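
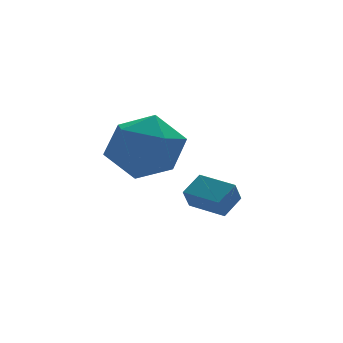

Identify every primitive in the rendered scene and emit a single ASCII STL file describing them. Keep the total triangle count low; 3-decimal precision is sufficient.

solid 
facet normal -0.399 -0.368 0.840
outer loop
vertex 1.354 -1.264 -1.49
vertex 0.682 -0.208 -1.346
vertex 0.675 -1.63 -1.973
endloop
endfacet
facet normal 0.533 -0.838 -0.114
outer loop
vertex 0.998 -1.332 -2.654
vertex 1.354 -1.264 -1.49
vertex 0.675 -1.63 -1.973
endloop
endfacet
facet normal -0.398 -0.368 0.840
outer loop
vertex 0.675 -1.63 -1.973
vertex 0.682 -0.208 -1.346
vertex 0.003 -0.575 -1.829
endloop
endfacet
facet normal -0.746 -0.403 -0.530
outer loop
vertex 0.003 -0.575 -1.829
vertex 0.998 -1.332 -2.654
vertex 0.675 -1.63 -1.973
endloop
endfacet
facet normal 0.746 0.403 0.530
outer loop
vertex 1.354 -1.264 -1.49
vertex 1.005 0.09 -2.027
vertex 0.682 -0.208 -1.346
endloop
endfacet
facet normal 0.534 -0.838 -0.114
outer loop
vertex 1.677 -0.965 -2.171
vertex 1.354 -1.264 -1.49
vertex 0.998 -1.332 -2.654
endloop
endfacet
facet normal 0.746 0.403 0.531
outer loop
vertex 1.677 -0.965 -2.171
vertex 1.005 0.09 -2.027
vertex 1.354 -1.264 -1.49
endloop
endfacet
facet normal -0.534 0.838 0.114
outer loop
vertex 0.682 -0.208 -1.346
vertex 1.005 0.09 -2.027
vertex 0.003 -0.575 -1.829
endloop
endfacet
facet normal -0.746 -0.402 -0.531
outer loop
vertex 0.326 -0.276 -2.51
vertex 0.998 -1.332 -2.654
vertex 0.003 -0.575 -1.829
endloop
endfacet
facet normal -0.533 0.838 0.115
outer loop
vertex 0.003 -0.575 -1.829
vertex 1.005 0.09 -2.027
vertex 0.326 -0.276 -2.51
endloop
endfacet
facet normal 0.399 0.368 -0.840
outer loop
vertex 0.326 -0.276 -2.51
vertex 1.677 -0.965 -2.171
vertex 0.998 -1.332 -2.654
endloop
endfacet
facet normal 0.399 0.369 -0.840
outer loop
vertex 1.005 0.09 -2.027
vertex 1.677 -0.965 -2.171
vertex 0.326 -0.276 -2.51
endloop
endfacet
facet normal -0.324 0.262 0.909
outer loop
vertex -2.364 -1.657 1.454
vertex -2.701 -2.82 1.669
vertex -1.568 -2.443 1.964
endloop
endfacet
facet normal 0.219 0.677 0.703
outer loop
vertex -2.364 -1.657 1.454
vertex -1.568 -2.443 1.964
vertex -1.188 -1.662 1.093
endloop
endfacet
facet normal 0.032 0.995 0.092
outer loop
vertex -2.364 -1.657 1.454
vertex -1.188 -1.662 1.093
vertex -2.087 -1.556 0.259
endloop
endfacet
facet normal -0.625 0.777 -0.079
outer loop
vertex -2.364 -1.657 1.454
vertex -2.087 -1.556 0.259
vertex -3.022 -2.272 0.616
endloop
endfacet
facet normal -0.845 0.324 0.426
outer loop
vertex -2.364 -1.657 1.454
vertex -3.022 -2.272 0.616
vertex -2.701 -2.82 1.669
endloop
endfacet
facet normal 0.780 0.257 0.570
outer loop
vertex -1.188 -1.662 1.093
vertex -1.568 -2.443 1.964
vertex -0.798 -2.828 1.084
endloop
endfacet
facet normal -0.097 -0.415 0.905
outer loop
vertex -1.568 -2.443 1.964
vertex -2.701 -2.82 1.669
vertex -1.733 -3.544 1.441
endloop
endfacet
facet normal -0.941 -0.316 0.123
outer loop
vertex -2.701 -2.82 1.669
vertex -3.022 -2.272 0.616
vertex -2.632 -3.438 0.607
endloop
endfacet
facet normal -0.585 0.418 -0.695
outer loop
vertex -3.022 -2.272 0.616
vertex -2.087 -1.556 0.259
vertex -2.252 -2.657 -0.264
endloop
endfacet
facet normal 0.479 0.772 -0.418
outer loop
vertex -2.087 -1.556 0.259
vertex -1.188 -1.662 1.093
vertex -1.119 -2.28 0.031
endloop
endfacet
facet normal 0.625 -0.777 0.079
outer loop
vertex -1.456 -3.443 0.246
vertex -0.798 -2.828 1.084
vertex -1.733 -3.544 1.441
endloop
endfacet
facet normal -0.032 -0.995 -0.092
outer loop
vertex -1.456 -3.443 0.246
vertex -1.733 -3.544 1.441
vertex -2.632 -3.438 0.607
endloop
endfacet
facet normal -0.219 -0.677 -0.703
outer loop
vertex -1.456 -3.443 0.246
vertex -2.632 -3.438 0.607
vertex -2.252 -2.657 -0.264
endloop
endfacet
facet normal 0.324 -0.262 -0.909
outer loop
vertex -1.456 -3.443 0.246
vertex -2.252 -2.657 -0.264
vertex -1.119 -2.28 0.031
endloop
endfacet
facet normal 0.845 -0.324 -0.426
outer loop
vertex -1.456 -3.443 0.246
vertex -1.119 -2.28 0.031
vertex -0.798 -2.828 1.084
endloop
endfacet
facet normal 0.585 -0.418 0.695
outer loop
vertex -1.733 -3.544 1.441
vertex -0.798 -2.828 1.084
vertex -1.568 -2.443 1.964
endloop
endfacet
facet normal -0.479 -0.772 0.418
outer loop
vertex -2.632 -3.438 0.607
vertex -1.733 -3.544 1.441
vertex -2.701 -2.82 1.669
endloop
endfacet
facet normal -0.780 -0.257 -0.570
outer loop
vertex -2.252 -2.657 -0.264
vertex -2.632 -3.438 0.607
vertex -3.022 -2.272 0.616
endloop
endfacet
facet normal 0.097 0.415 -0.905
outer loop
vertex -1.119 -2.28 0.031
vertex -2.252 -2.657 -0.264
vertex -2.087 -1.556 0.259
endloop
endfacet
facet normal 0.941 0.316 -0.123
outer loop
vertex -0.798 -2.828 1.084
vertex -1.119 -2.28 0.031
vertex -1.188 -1.662 1.093
endloop
endfacet

endsolid


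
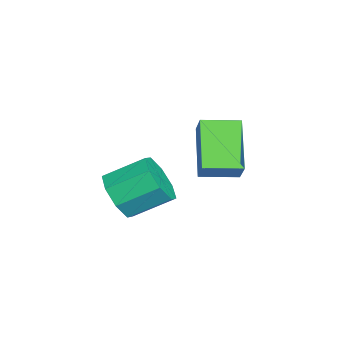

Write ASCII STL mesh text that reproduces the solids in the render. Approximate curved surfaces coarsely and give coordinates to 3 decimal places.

solid 
facet normal -0.632 -0.171 -0.756
outer loop
vertex -4.654 -1.362 -0.652
vertex -4.907 0.022 -0.753
vertex -3.049 -1.169 -2.039
endloop
endfacet
facet normal 0.179 -0.981 0.071
outer loop
vertex -2.353 -0.982 -1.207
vertex -4.654 -1.362 -0.652
vertex -3.049 -1.169 -2.039
endloop
endfacet
facet normal -0.632 -0.170 -0.756
outer loop
vertex -3.049 -1.169 -2.039
vertex -4.907 0.022 -0.753
vertex -3.301 0.214 -2.139
endloop
endfacet
facet normal 0.754 0.090 -0.651
outer loop
vertex -3.301 0.214 -2.139
vertex -2.353 -0.982 -1.207
vertex -3.049 -1.169 -2.039
endloop
endfacet
facet normal -0.754 -0.090 0.651
outer loop
vertex -4.654 -1.362 -0.652
vertex -4.211 0.209 0.079
vertex -4.907 0.022 -0.753
endloop
endfacet
facet normal 0.179 -0.981 0.072
outer loop
vertex -3.959 -1.174 0.179
vertex -4.654 -1.362 -0.652
vertex -2.353 -0.982 -1.207
endloop
endfacet
facet normal -0.754 -0.090 0.651
outer loop
vertex -3.959 -1.174 0.179
vertex -4.211 0.209 0.079
vertex -4.654 -1.362 -0.652
endloop
endfacet
facet normal -0.179 0.981 -0.071
outer loop
vertex -4.907 0.022 -0.753
vertex -4.211 0.209 0.079
vertex -3.301 0.214 -2.139
endloop
endfacet
facet normal 0.754 0.090 -0.651
outer loop
vertex -2.606 0.402 -1.308
vertex -2.353 -0.982 -1.207
vertex -3.301 0.214 -2.139
endloop
endfacet
facet normal -0.180 0.981 -0.072
outer loop
vertex -3.301 0.214 -2.139
vertex -4.211 0.209 0.079
vertex -2.606 0.402 -1.308
endloop
endfacet
facet normal 0.632 0.171 0.756
outer loop
vertex -2.606 0.402 -1.308
vertex -3.959 -1.174 0.179
vertex -2.353 -0.982 -1.207
endloop
endfacet
facet normal 0.633 0.170 0.756
outer loop
vertex -4.211 0.209 0.079
vertex -3.959 -1.174 0.179
vertex -2.606 0.402 -1.308
endloop
endfacet
facet normal 0.133 -0.860 -0.493
outer loop
vertex 0.346 -3.134 -1.984
vertex -0.414 -3.533 -1.492
vertex -0.315 -3.032 -2.34
endloop
endfacet
facet normal 0.470 0.493 -0.732
outer loop
vertex 0.346 -3.134 -1.984
vertex -0.315 -3.032 -2.34
vertex 0.135 -1.767 -1.2
endloop
endfacet
facet normal 0.469 0.493 -0.732
outer loop
vertex 0.135 -1.767 -1.2
vertex -0.315 -3.032 -2.34
vertex -0.526 -1.665 -1.555
endloop
endfacet
facet normal -0.133 0.859 0.494
outer loop
vertex 0.135 -1.767 -1.2
vertex -0.526 -1.665 -1.555
vertex -0.626 -2.167 -0.708
endloop
endfacet
facet normal 0.132 -0.860 -0.493
outer loop
vertex -0.315 -3.032 -2.34
vertex -0.414 -3.533 -1.492
vertex -1.035 -3.223 -2.199
endloop
endfacet
facet normal -0.284 0.444 -0.850
outer loop
vertex -0.315 -3.032 -2.34
vertex -1.035 -3.223 -2.199
vertex -0.526 -1.665 -1.555
endloop
endfacet
facet normal -0.285 0.444 -0.849
outer loop
vertex -0.526 -1.665 -1.555
vertex -1.035 -3.223 -2.199
vertex -1.246 -1.857 -1.414
endloop
endfacet
facet normal -0.132 0.859 0.494
outer loop
vertex -0.526 -1.665 -1.555
vertex -1.246 -1.857 -1.414
vertex -0.626 -2.167 -0.708
endloop
endfacet
facet normal 0.133 -0.859 -0.494
outer loop
vertex -1.035 -3.223 -2.199
vertex -0.414 -3.533 -1.492
vertex -1.391 -3.597 -1.644
endloop
endfacet
facet normal -0.873 0.135 -0.469
outer loop
vertex -1.035 -3.223 -2.199
vertex -1.391 -3.597 -1.644
vertex -1.246 -1.857 -1.414
endloop
endfacet
facet normal -0.872 0.135 -0.470
outer loop
vertex -1.246 -1.857 -1.414
vertex -1.391 -3.597 -1.644
vertex -1.602 -2.23 -0.86
endloop
endfacet
facet normal -0.132 0.860 0.494
outer loop
vertex -1.246 -1.857 -1.414
vertex -1.602 -2.23 -0.86
vertex -0.626 -2.167 -0.708
endloop
endfacet
facet normal 0.133 -0.860 -0.493
outer loop
vertex -1.391 -3.597 -1.644
vertex -0.414 -3.533 -1.492
vertex -1.175 -3.933 -1.0
endloop
endfacet
facet normal -0.949 -0.253 0.186
outer loop
vertex -1.391 -3.597 -1.644
vertex -1.175 -3.933 -1.0
vertex -1.602 -2.23 -0.86
endloop
endfacet
facet normal -0.949 -0.253 0.186
outer loop
vertex -1.602 -2.23 -0.86
vertex -1.175 -3.933 -1.0
vertex -1.386 -2.566 -0.216
endloop
endfacet
facet normal -0.132 0.860 0.493
outer loop
vertex -1.602 -2.23 -0.86
vertex -1.386 -2.566 -0.216
vertex -0.626 -2.167 -0.708
endloop
endfacet
facet normal 0.133 -0.859 -0.494
outer loop
vertex -1.175 -3.933 -1.0
vertex -0.414 -3.533 -1.492
vertex -0.514 -4.035 -0.645
endloop
endfacet
facet normal -0.470 -0.493 0.733
outer loop
vertex -1.175 -3.933 -1.0
vertex -0.514 -4.035 -0.645
vertex -1.386 -2.566 -0.216
endloop
endfacet
facet normal -0.470 -0.493 0.732
outer loop
vertex -1.386 -2.566 -0.216
vertex -0.514 -4.035 -0.645
vertex -0.725 -2.668 0.14
endloop
endfacet
facet normal -0.133 0.860 0.493
outer loop
vertex -1.386 -2.566 -0.216
vertex -0.725 -2.668 0.14
vertex -0.626 -2.167 -0.708
endloop
endfacet
facet normal 0.132 -0.859 -0.494
outer loop
vertex -0.514 -4.035 -0.645
vertex -0.414 -3.533 -1.492
vertex 0.206 -3.843 -0.786
endloop
endfacet
facet normal 0.285 -0.444 0.850
outer loop
vertex -0.514 -4.035 -0.645
vertex 0.206 -3.843 -0.786
vertex -0.725 -2.668 0.14
endloop
endfacet
facet normal 0.284 -0.444 0.850
outer loop
vertex -0.725 -2.668 0.14
vertex 0.206 -3.843 -0.786
vertex -0.005 -2.477 -0.001
endloop
endfacet
facet normal -0.132 0.860 0.493
outer loop
vertex -0.725 -2.668 0.14
vertex -0.005 -2.477 -0.001
vertex -0.626 -2.167 -0.708
endloop
endfacet
facet normal 0.132 -0.860 -0.494
outer loop
vertex 0.206 -3.843 -0.786
vertex -0.414 -3.533 -1.492
vertex 0.562 -3.47 -1.34
endloop
endfacet
facet normal 0.872 -0.135 0.470
outer loop
vertex 0.206 -3.843 -0.786
vertex 0.562 -3.47 -1.34
vertex -0.005 -2.477 -0.001
endloop
endfacet
facet normal 0.873 -0.134 0.469
outer loop
vertex -0.005 -2.477 -0.001
vertex 0.562 -3.47 -1.34
vertex 0.351 -2.103 -0.556
endloop
endfacet
facet normal -0.133 0.859 0.494
outer loop
vertex -0.005 -2.477 -0.001
vertex 0.351 -2.103 -0.556
vertex -0.626 -2.167 -0.708
endloop
endfacet
facet normal 0.132 -0.860 -0.493
outer loop
vertex 0.562 -3.47 -1.34
vertex -0.414 -3.533 -1.492
vertex 0.346 -3.134 -1.984
endloop
endfacet
facet normal 0.949 0.253 -0.186
outer loop
vertex 0.562 -3.47 -1.34
vertex 0.346 -3.134 -1.984
vertex 0.351 -2.103 -0.556
endloop
endfacet
facet normal 0.949 0.253 -0.186
outer loop
vertex 0.351 -2.103 -0.556
vertex 0.346 -3.134 -1.984
vertex 0.135 -1.767 -1.2
endloop
endfacet
facet normal -0.133 0.860 0.493
outer loop
vertex 0.351 -2.103 -0.556
vertex 0.135 -1.767 -1.2
vertex -0.626 -2.167 -0.708
endloop
endfacet

endsolid


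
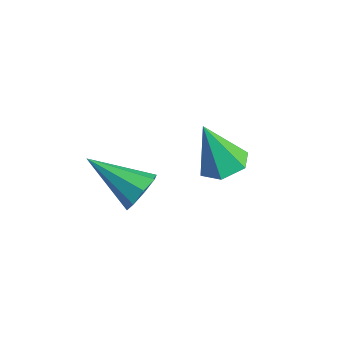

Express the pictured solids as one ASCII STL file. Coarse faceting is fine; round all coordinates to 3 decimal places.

solid 
facet normal 0.272 0.247 -0.930
outer loop
vertex 1.867 0.688 2.678
vertex 1.441 1.066 2.654
vertex 1.953 1.226 2.846
endloop
endfacet
facet normal 0.786 -0.295 0.543
outer loop
vertex 1.867 0.688 2.678
vertex 1.953 1.226 2.846
vertex 1.099 0.754 3.826
endloop
endfacet
facet normal 0.271 0.248 -0.930
outer loop
vertex 1.953 1.226 2.846
vertex 1.441 1.066 2.654
vertex 1.527 1.603 2.822
endloop
endfacet
facet normal 0.465 0.568 0.679
outer loop
vertex 1.953 1.226 2.846
vertex 1.527 1.603 2.822
vertex 1.099 0.754 3.826
endloop
endfacet
facet normal 0.271 0.248 -0.930
outer loop
vertex 1.527 1.603 2.822
vertex 1.441 1.066 2.654
vertex 1.014 1.443 2.63
endloop
endfacet
facet normal -0.419 0.773 0.475
outer loop
vertex 1.527 1.603 2.822
vertex 1.014 1.443 2.63
vertex 1.099 0.754 3.826
endloop
endfacet
facet normal 0.271 0.247 -0.930
outer loop
vertex 1.014 1.443 2.63
vertex 1.441 1.066 2.654
vertex 0.928 0.905 2.462
endloop
endfacet
facet normal -0.984 0.115 0.136
outer loop
vertex 1.014 1.443 2.63
vertex 0.928 0.905 2.462
vertex 1.099 0.754 3.826
endloop
endfacet
facet normal 0.271 0.247 -0.930
outer loop
vertex 0.928 0.905 2.462
vertex 1.441 1.066 2.654
vertex 1.355 0.528 2.486
endloop
endfacet
facet normal -0.662 -0.750 -0.000
outer loop
vertex 0.928 0.905 2.462
vertex 1.355 0.528 2.486
vertex 1.099 0.754 3.826
endloop
endfacet
facet normal 0.272 0.247 -0.930
outer loop
vertex 1.355 0.528 2.486
vertex 1.441 1.066 2.654
vertex 1.867 0.688 2.678
endloop
endfacet
facet normal 0.222 -0.954 0.203
outer loop
vertex 1.355 0.528 2.486
vertex 1.867 0.688 2.678
vertex 1.099 0.754 3.826
endloop
endfacet
facet normal 0.740 0.475 -0.476
outer loop
vertex 1.876 -0.945 3.595
vertex 1.727 -1.155 3.154
vertex 1.614 -0.726 3.406
endloop
endfacet
facet normal -0.206 0.487 0.849
outer loop
vertex 1.876 -0.945 3.595
vertex 1.614 -0.726 3.406
vertex 0.713 -1.805 3.806
endloop
endfacet
facet normal 0.741 0.474 -0.475
outer loop
vertex 1.614 -0.726 3.406
vertex 1.727 -1.155 3.154
vertex 1.419 -0.758 3.07
endloop
endfacet
facet normal -0.665 0.674 0.322
outer loop
vertex 1.614 -0.726 3.406
vertex 1.419 -0.758 3.07
vertex 0.713 -1.805 3.806
endloop
endfacet
facet normal 0.741 0.474 -0.475
outer loop
vertex 1.419 -0.758 3.07
vertex 1.727 -1.155 3.154
vertex 1.404 -1.022 2.783
endloop
endfacet
facet normal -0.875 0.378 -0.302
outer loop
vertex 1.419 -0.758 3.07
vertex 1.404 -1.022 2.783
vertex 0.713 -1.805 3.806
endloop
endfacet
facet normal 0.741 0.475 -0.475
outer loop
vertex 1.404 -1.022 2.783
vertex 1.727 -1.155 3.154
vertex 1.579 -1.364 2.714
endloop
endfacet
facet normal -0.714 -0.232 -0.660
outer loop
vertex 1.404 -1.022 2.783
vertex 1.579 -1.364 2.714
vertex 0.713 -1.805 3.806
endloop
endfacet
facet normal 0.741 0.475 -0.475
outer loop
vertex 1.579 -1.364 2.714
vertex 1.727 -1.155 3.154
vertex 1.841 -1.584 2.903
endloop
endfacet
facet normal -0.277 -0.794 -0.541
outer loop
vertex 1.579 -1.364 2.714
vertex 1.841 -1.584 2.903
vertex 0.713 -1.805 3.806
endloop
endfacet
facet normal 0.741 0.475 -0.475
outer loop
vertex 1.841 -1.584 2.903
vertex 1.727 -1.155 3.154
vertex 2.036 -1.552 3.239
endloop
endfacet
facet normal 0.183 -0.983 -0.012
outer loop
vertex 1.841 -1.584 2.903
vertex 2.036 -1.552 3.239
vertex 0.713 -1.805 3.806
endloop
endfacet
facet normal 0.740 0.474 -0.477
outer loop
vertex 2.036 -1.552 3.239
vertex 1.727 -1.155 3.154
vertex 2.051 -1.287 3.526
endloop
endfacet
facet normal 0.394 -0.686 0.612
outer loop
vertex 2.036 -1.552 3.239
vertex 2.051 -1.287 3.526
vertex 0.713 -1.805 3.806
endloop
endfacet
facet normal 0.740 0.475 -0.476
outer loop
vertex 2.051 -1.287 3.526
vertex 1.727 -1.155 3.154
vertex 1.876 -0.945 3.595
endloop
endfacet
facet normal 0.233 -0.077 0.970
outer loop
vertex 2.051 -1.287 3.526
vertex 1.876 -0.945 3.595
vertex 0.713 -1.805 3.806
endloop
endfacet

endsolid


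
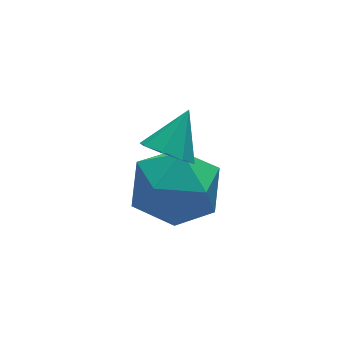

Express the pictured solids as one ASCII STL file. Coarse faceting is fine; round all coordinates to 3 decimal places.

solid 
facet normal -0.609 -0.426 -0.669
outer loop
vertex -3.383 0.148 2.936
vertex -3.679 -0.239 3.452
vertex -3.808 0.398 3.164
endloop
endfacet
facet normal 0.388 0.887 -0.249
outer loop
vertex -3.383 0.148 2.936
vertex -3.808 0.398 3.164
vertex -2.881 0.319 4.328
endloop
endfacet
facet normal -0.610 -0.426 -0.669
outer loop
vertex -3.808 0.398 3.164
vertex -3.679 -0.239 3.452
vertex -4.158 0.274 3.562
endloop
endfacet
facet normal -0.142 0.974 0.179
outer loop
vertex -3.808 0.398 3.164
vertex -4.158 0.274 3.562
vertex -2.881 0.319 4.328
endloop
endfacet
facet normal -0.609 -0.425 -0.670
outer loop
vertex -4.158 0.274 3.562
vertex -3.679 -0.239 3.452
vertex -4.227 -0.15 3.894
endloop
endfacet
facet normal -0.427 0.600 0.677
outer loop
vertex -4.158 0.274 3.562
vertex -4.227 -0.15 3.894
vertex -2.881 0.319 4.328
endloop
endfacet
facet normal -0.609 -0.425 -0.669
outer loop
vertex -4.227 -0.15 3.894
vertex -3.679 -0.239 3.452
vertex -3.976 -0.626 3.968
endloop
endfacet
facet normal -0.303 -0.012 0.953
outer loop
vertex -4.227 -0.15 3.894
vertex -3.976 -0.626 3.968
vertex -2.881 0.319 4.328
endloop
endfacet
facet normal -0.610 -0.425 -0.669
outer loop
vertex -3.976 -0.626 3.968
vertex -3.679 -0.239 3.452
vertex -3.551 -0.875 3.739
endloop
endfacet
facet normal 0.159 -0.507 0.847
outer loop
vertex -3.976 -0.626 3.968
vertex -3.551 -0.875 3.739
vertex -2.881 0.319 4.328
endloop
endfacet
facet normal -0.610 -0.425 -0.669
outer loop
vertex -3.551 -0.875 3.739
vertex -3.679 -0.239 3.452
vertex -3.201 -0.752 3.342
endloop
endfacet
facet normal 0.686 -0.593 0.421
outer loop
vertex -3.551 -0.875 3.739
vertex -3.201 -0.752 3.342
vertex -2.881 0.319 4.328
endloop
endfacet
facet normal -0.610 -0.425 -0.669
outer loop
vertex -3.201 -0.752 3.342
vertex -3.679 -0.239 3.452
vertex -3.131 -0.328 3.009
endloop
endfacet
facet normal 0.972 -0.220 -0.076
outer loop
vertex -3.201 -0.752 3.342
vertex -3.131 -0.328 3.009
vertex -2.881 0.319 4.328
endloop
endfacet
facet normal -0.610 -0.425 -0.669
outer loop
vertex -3.131 -0.328 3.009
vertex -3.679 -0.239 3.452
vertex -3.383 0.148 2.936
endloop
endfacet
facet normal 0.848 0.395 -0.354
outer loop
vertex -3.131 -0.328 3.009
vertex -3.383 0.148 2.936
vertex -2.881 0.319 4.328
endloop
endfacet
facet normal -0.926 0.096 0.365
outer loop
vertex -4.416 0.218 1.149
vertex -4.043 -0.292 2.229
vertex -3.978 0.947 2.067
endloop
endfacet
facet normal -0.785 0.610 -0.110
outer loop
vertex -4.416 0.218 1.149
vertex -3.978 0.947 2.067
vertex -3.642 1.165 0.882
endloop
endfacet
facet normal -0.616 0.298 -0.729
outer loop
vertex -4.416 0.218 1.149
vertex -3.642 1.165 0.882
vertex -3.5 0.061 0.311
endloop
endfacet
facet normal -0.653 -0.409 -0.637
outer loop
vertex -4.416 0.218 1.149
vertex -3.5 0.061 0.311
vertex -3.748 -0.84 1.143
endloop
endfacet
facet normal -0.845 -0.534 0.040
outer loop
vertex -4.416 0.218 1.149
vertex -3.748 -0.84 1.143
vertex -4.043 -0.292 2.229
endloop
endfacet
facet normal -0.213 0.970 0.118
outer loop
vertex -3.642 1.165 0.882
vertex -3.978 0.947 2.067
vertex -2.792 1.24 1.797
endloop
endfacet
facet normal -0.441 0.139 0.887
outer loop
vertex -3.978 0.947 2.067
vertex -4.043 -0.292 2.229
vertex -3.04 0.339 2.629
endloop
endfacet
facet normal -0.310 -0.880 0.360
outer loop
vertex -4.043 -0.292 2.229
vertex -3.748 -0.84 1.143
vertex -2.898 -0.765 2.058
endloop
endfacet
facet normal 0.000 -0.678 -0.735
outer loop
vertex -3.748 -0.84 1.143
vertex -3.5 0.061 0.311
vertex -2.562 -0.547 0.873
endloop
endfacet
facet normal 0.060 0.465 -0.883
outer loop
vertex -3.5 0.061 0.311
vertex -3.642 1.165 0.882
vertex -2.497 0.692 0.711
endloop
endfacet
facet normal 0.653 0.409 0.637
outer loop
vertex -2.124 0.182 1.791
vertex -2.792 1.24 1.797
vertex -3.04 0.339 2.629
endloop
endfacet
facet normal 0.616 -0.298 0.729
outer loop
vertex -2.124 0.182 1.791
vertex -3.04 0.339 2.629
vertex -2.898 -0.765 2.058
endloop
endfacet
facet normal 0.785 -0.610 0.110
outer loop
vertex -2.124 0.182 1.791
vertex -2.898 -0.765 2.058
vertex -2.562 -0.547 0.873
endloop
endfacet
facet normal 0.926 -0.096 -0.365
outer loop
vertex -2.124 0.182 1.791
vertex -2.562 -0.547 0.873
vertex -2.497 0.692 0.711
endloop
endfacet
facet normal 0.845 0.534 -0.040
outer loop
vertex -2.124 0.182 1.791
vertex -2.497 0.692 0.711
vertex -2.792 1.24 1.797
endloop
endfacet
facet normal -0.000 0.678 0.735
outer loop
vertex -3.04 0.339 2.629
vertex -2.792 1.24 1.797
vertex -3.978 0.947 2.067
endloop
endfacet
facet normal -0.060 -0.465 0.883
outer loop
vertex -2.898 -0.765 2.058
vertex -3.04 0.339 2.629
vertex -4.043 -0.292 2.229
endloop
endfacet
facet normal 0.213 -0.970 -0.118
outer loop
vertex -2.562 -0.547 0.873
vertex -2.898 -0.765 2.058
vertex -3.748 -0.84 1.143
endloop
endfacet
facet normal 0.441 -0.139 -0.887
outer loop
vertex -2.497 0.692 0.711
vertex -2.562 -0.547 0.873
vertex -3.5 0.061 0.311
endloop
endfacet
facet normal 0.310 0.880 -0.360
outer loop
vertex -2.792 1.24 1.797
vertex -2.497 0.692 0.711
vertex -3.642 1.165 0.882
endloop
endfacet

endsolid


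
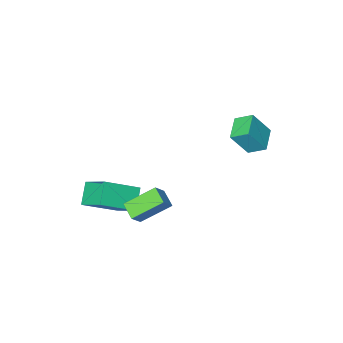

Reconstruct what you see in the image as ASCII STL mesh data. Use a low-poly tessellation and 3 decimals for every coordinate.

solid 
facet normal -0.663 -0.704 0.253
outer loop
vertex -4.088 0.763 3.372
vertex -4.975 1.099 1.985
vertex -3.499 0.007 2.812
endloop
endfacet
facet normal 0.528 -0.200 0.825
outer loop
vertex -2.565 1.001 2.455
vertex -4.088 0.763 3.372
vertex -3.499 0.007 2.812
endloop
endfacet
facet normal -0.663 -0.704 0.253
outer loop
vertex -3.499 0.007 2.812
vertex -4.975 1.099 1.985
vertex -4.386 0.343 1.425
endloop
endfacet
facet normal 0.531 -0.680 -0.505
outer loop
vertex -4.386 0.343 1.425
vertex -2.565 1.001 2.455
vertex -3.499 0.007 2.812
endloop
endfacet
facet normal -0.531 0.680 0.505
outer loop
vertex -4.088 0.763 3.372
vertex -4.041 2.093 1.628
vertex -4.975 1.099 1.985
endloop
endfacet
facet normal 0.528 -0.200 0.825
outer loop
vertex -3.154 1.757 3.015
vertex -4.088 0.763 3.372
vertex -2.565 1.001 2.455
endloop
endfacet
facet normal -0.531 0.680 0.505
outer loop
vertex -3.154 1.757 3.015
vertex -4.041 2.093 1.628
vertex -4.088 0.763 3.372
endloop
endfacet
facet normal -0.528 0.200 -0.825
outer loop
vertex -4.975 1.099 1.985
vertex -4.041 2.093 1.628
vertex -4.386 0.343 1.425
endloop
endfacet
facet normal 0.531 -0.680 -0.505
outer loop
vertex -3.452 1.337 1.068
vertex -2.565 1.001 2.455
vertex -4.386 0.343 1.425
endloop
endfacet
facet normal -0.528 0.200 -0.825
outer loop
vertex -4.386 0.343 1.425
vertex -4.041 2.093 1.628
vertex -3.452 1.337 1.068
endloop
endfacet
facet normal 0.663 0.704 -0.253
outer loop
vertex -3.452 1.337 1.068
vertex -3.154 1.757 3.015
vertex -2.565 1.001 2.455
endloop
endfacet
facet normal 0.663 0.704 -0.253
outer loop
vertex -4.041 2.093 1.628
vertex -3.154 1.757 3.015
vertex -3.452 1.337 1.068
endloop
endfacet
facet normal -0.616 -0.243 -0.749
outer loop
vertex 2.536 -0.062 -1.539
vertex 1.036 0.533 -0.498
vertex 2.639 0.885 -1.931
endloop
endfacet
facet normal 0.781 -0.309 -0.542
outer loop
vertex 3.304 1.147 -1.122
vertex 2.536 -0.062 -1.539
vertex 2.639 0.885 -1.931
endloop
endfacet
facet normal -0.616 -0.244 -0.749
outer loop
vertex 2.639 0.885 -1.931
vertex 1.036 0.533 -0.498
vertex 1.139 1.48 -0.891
endloop
endfacet
facet normal 0.101 0.919 -0.381
outer loop
vertex 1.139 1.48 -0.891
vertex 3.304 1.147 -1.122
vertex 2.639 0.885 -1.931
endloop
endfacet
facet normal -0.101 -0.919 0.380
outer loop
vertex 2.536 -0.062 -1.539
vertex 1.701 0.795 0.311
vertex 1.036 0.533 -0.498
endloop
endfacet
facet normal 0.782 -0.310 -0.541
outer loop
vertex 3.201 0.2 -0.729
vertex 2.536 -0.062 -1.539
vertex 3.304 1.147 -1.122
endloop
endfacet
facet normal -0.101 -0.919 0.380
outer loop
vertex 3.201 0.2 -0.729
vertex 1.701 0.795 0.311
vertex 2.536 -0.062 -1.539
endloop
endfacet
facet normal -0.781 0.310 0.542
outer loop
vertex 1.036 0.533 -0.498
vertex 1.701 0.795 0.311
vertex 1.139 1.48 -0.891
endloop
endfacet
facet normal 0.101 0.919 -0.380
outer loop
vertex 1.804 1.742 -0.081
vertex 3.304 1.147 -1.122
vertex 1.139 1.48 -0.891
endloop
endfacet
facet normal -0.782 0.309 0.542
outer loop
vertex 1.139 1.48 -0.891
vertex 1.701 0.795 0.311
vertex 1.804 1.742 -0.081
endloop
endfacet
facet normal 0.616 0.244 0.749
outer loop
vertex 1.804 1.742 -0.081
vertex 3.201 0.2 -0.729
vertex 3.304 1.147 -1.122
endloop
endfacet
facet normal 0.616 0.243 0.749
outer loop
vertex 1.701 0.795 0.311
vertex 3.201 0.2 -0.729
vertex 1.804 1.742 -0.081
endloop
endfacet
facet normal -0.509 -0.552 0.660
outer loop
vertex 2.624 -2.718 -1.497
vertex 0.753 -2.268 -2.564
vertex 2.878 -4.261 -2.592
endloop
endfacet
facet normal 0.850 -0.205 0.485
outer loop
vertex 3.607 -3.472 -3.536
vertex 2.624 -2.718 -1.497
vertex 2.878 -4.261 -2.592
endloop
endfacet
facet normal -0.509 -0.552 0.660
outer loop
vertex 2.878 -4.261 -2.592
vertex 0.753 -2.268 -2.564
vertex 1.008 -3.812 -3.659
endloop
endfacet
facet normal 0.133 -0.809 -0.573
outer loop
vertex 1.008 -3.812 -3.659
vertex 3.607 -3.472 -3.536
vertex 2.878 -4.261 -2.592
endloop
endfacet
facet normal -0.133 0.808 0.573
outer loop
vertex 2.624 -2.718 -1.497
vertex 1.482 -1.479 -3.508
vertex 0.753 -2.268 -2.564
endloop
endfacet
facet normal 0.850 -0.204 0.485
outer loop
vertex 3.352 -1.928 -2.441
vertex 2.624 -2.718 -1.497
vertex 3.607 -3.472 -3.536
endloop
endfacet
facet normal -0.133 0.808 0.574
outer loop
vertex 3.352 -1.928 -2.441
vertex 1.482 -1.479 -3.508
vertex 2.624 -2.718 -1.497
endloop
endfacet
facet normal -0.850 0.204 -0.486
outer loop
vertex 0.753 -2.268 -2.564
vertex 1.482 -1.479 -3.508
vertex 1.008 -3.812 -3.659
endloop
endfacet
facet normal 0.133 -0.808 -0.574
outer loop
vertex 1.736 -3.022 -4.603
vertex 3.607 -3.472 -3.536
vertex 1.008 -3.812 -3.659
endloop
endfacet
facet normal -0.850 0.204 -0.485
outer loop
vertex 1.008 -3.812 -3.659
vertex 1.482 -1.479 -3.508
vertex 1.736 -3.022 -4.603
endloop
endfacet
facet normal 0.509 0.552 -0.660
outer loop
vertex 1.736 -3.022 -4.603
vertex 3.352 -1.928 -2.441
vertex 3.607 -3.472 -3.536
endloop
endfacet
facet normal 0.509 0.552 -0.660
outer loop
vertex 1.482 -1.479 -3.508
vertex 3.352 -1.928 -2.441
vertex 1.736 -3.022 -4.603
endloop
endfacet

endsolid


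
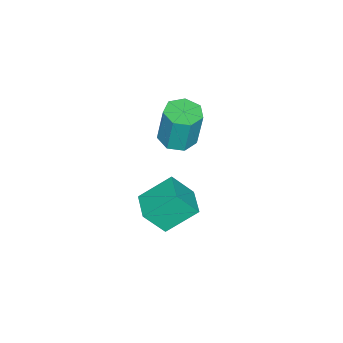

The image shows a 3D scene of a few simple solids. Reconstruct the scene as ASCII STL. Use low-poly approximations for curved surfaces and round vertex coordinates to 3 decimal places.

solid 
facet normal -0.019 -0.155 -0.988
outer loop
vertex -1.65 2.181 0.62
vertex -2.177 1.601 0.721
vertex -2.308 2.371 0.603
endloop
endfacet
facet normal 0.278 0.948 -0.154
outer loop
vertex -1.65 2.181 0.62
vertex -2.308 2.371 0.603
vertex -1.616 2.459 2.398
endloop
endfacet
facet normal 0.278 0.948 -0.154
outer loop
vertex -1.616 2.459 2.398
vertex -2.308 2.371 0.603
vertex -2.274 2.649 2.381
endloop
endfacet
facet normal 0.019 0.155 0.988
outer loop
vertex -1.616 2.459 2.398
vertex -2.274 2.649 2.381
vertex -2.143 1.879 2.499
endloop
endfacet
facet normal -0.019 -0.155 -0.988
outer loop
vertex -2.308 2.371 0.603
vertex -2.177 1.601 0.721
vertex -2.868 1.981 0.675
endloop
endfacet
facet normal -0.578 0.808 -0.115
outer loop
vertex -2.308 2.371 0.603
vertex -2.868 1.981 0.675
vertex -2.274 2.649 2.381
endloop
endfacet
facet normal -0.577 0.809 -0.116
outer loop
vertex -2.274 2.649 2.381
vertex -2.868 1.981 0.675
vertex -2.834 2.26 2.453
endloop
endfacet
facet normal 0.020 0.155 0.988
outer loop
vertex -2.274 2.649 2.381
vertex -2.834 2.26 2.453
vertex -2.143 1.879 2.499
endloop
endfacet
facet normal -0.019 -0.154 -0.988
outer loop
vertex -2.868 1.981 0.675
vertex -2.177 1.601 0.721
vertex -2.907 1.305 0.781
endloop
endfacet
facet normal -0.998 0.059 0.010
outer loop
vertex -2.868 1.981 0.675
vertex -2.907 1.305 0.781
vertex -2.834 2.26 2.453
endloop
endfacet
facet normal -0.998 0.059 0.010
outer loop
vertex -2.834 2.26 2.453
vertex -2.907 1.305 0.781
vertex -2.873 1.583 2.559
endloop
endfacet
facet normal 0.019 0.154 0.988
outer loop
vertex -2.834 2.26 2.453
vertex -2.873 1.583 2.559
vertex -2.143 1.879 2.499
endloop
endfacet
facet normal -0.019 -0.154 -0.988
outer loop
vertex -2.907 1.305 0.781
vertex -2.177 1.601 0.721
vertex -2.397 0.852 0.842
endloop
endfacet
facet normal -0.667 -0.734 0.128
outer loop
vertex -2.907 1.305 0.781
vertex -2.397 0.852 0.842
vertex -2.873 1.583 2.559
endloop
endfacet
facet normal -0.666 -0.735 0.128
outer loop
vertex -2.873 1.583 2.559
vertex -2.397 0.852 0.842
vertex -2.362 1.13 2.62
endloop
endfacet
facet normal 0.019 0.154 0.988
outer loop
vertex -2.873 1.583 2.559
vertex -2.362 1.13 2.62
vertex -2.143 1.879 2.499
endloop
endfacet
facet normal -0.019 -0.154 -0.988
outer loop
vertex -2.397 0.852 0.842
vertex -2.177 1.601 0.721
vertex -1.721 0.962 0.812
endloop
endfacet
facet normal 0.165 -0.975 0.149
outer loop
vertex -2.397 0.852 0.842
vertex -1.721 0.962 0.812
vertex -2.362 1.13 2.62
endloop
endfacet
facet normal 0.167 -0.975 0.150
outer loop
vertex -2.362 1.13 2.62
vertex -1.721 0.962 0.812
vertex -1.687 1.241 2.59
endloop
endfacet
facet normal 0.019 0.154 0.988
outer loop
vertex -2.362 1.13 2.62
vertex -1.687 1.241 2.59
vertex -2.143 1.879 2.499
endloop
endfacet
facet normal -0.019 -0.154 -0.988
outer loop
vertex -1.721 0.962 0.812
vertex -2.177 1.601 0.721
vertex -1.389 1.554 0.713
endloop
endfacet
facet normal 0.875 -0.481 0.059
outer loop
vertex -1.721 0.962 0.812
vertex -1.389 1.554 0.713
vertex -1.687 1.241 2.59
endloop
endfacet
facet normal 0.874 -0.483 0.058
outer loop
vertex -1.687 1.241 2.59
vertex -1.389 1.554 0.713
vertex -1.354 1.832 2.491
endloop
endfacet
facet normal 0.019 0.155 0.988
outer loop
vertex -1.687 1.241 2.59
vertex -1.354 1.832 2.491
vertex -2.143 1.879 2.499
endloop
endfacet
facet normal -0.019 -0.155 -0.988
outer loop
vertex -1.389 1.554 0.713
vertex -2.177 1.601 0.721
vertex -1.65 2.181 0.62
endloop
endfacet
facet normal 0.924 0.373 -0.077
outer loop
vertex -1.389 1.554 0.713
vertex -1.65 2.181 0.62
vertex -1.354 1.832 2.491
endloop
endfacet
facet normal 0.924 0.375 -0.076
outer loop
vertex -1.354 1.832 2.491
vertex -1.65 2.181 0.62
vertex -1.616 2.459 2.398
endloop
endfacet
facet normal 0.019 0.155 0.988
outer loop
vertex -1.354 1.832 2.491
vertex -1.616 2.459 2.398
vertex -2.143 1.879 2.499
endloop
endfacet
facet normal -0.807 -0.588 -0.063
outer loop
vertex 2.33 2.303 1.608
vertex 1.551 3.269 2.57
vertex 1.909 2.991 0.576
endloop
endfacet
facet normal 0.496 -0.615 -0.613
outer loop
vertex 2.869 3.691 0.65
vertex 2.33 2.303 1.608
vertex 1.909 2.991 0.576
endloop
endfacet
facet normal -0.807 -0.588 -0.063
outer loop
vertex 1.909 2.991 0.576
vertex 1.551 3.269 2.57
vertex 1.13 3.957 1.537
endloop
endfacet
facet normal -0.322 0.525 -0.788
outer loop
vertex 1.13 3.957 1.537
vertex 2.869 3.691 0.65
vertex 1.909 2.991 0.576
endloop
endfacet
facet normal 0.322 -0.525 0.788
outer loop
vertex 2.33 2.303 1.608
vertex 2.511 3.969 2.644
vertex 1.551 3.269 2.57
endloop
endfacet
facet normal 0.497 -0.615 -0.612
outer loop
vertex 3.29 3.003 1.683
vertex 2.33 2.303 1.608
vertex 2.869 3.691 0.65
endloop
endfacet
facet normal 0.321 -0.525 0.788
outer loop
vertex 3.29 3.003 1.683
vertex 2.511 3.969 2.644
vertex 2.33 2.303 1.608
endloop
endfacet
facet normal -0.496 0.616 0.612
outer loop
vertex 1.551 3.269 2.57
vertex 2.511 3.969 2.644
vertex 1.13 3.957 1.537
endloop
endfacet
facet normal -0.321 0.525 -0.788
outer loop
vertex 2.09 4.657 1.612
vertex 2.869 3.691 0.65
vertex 1.13 3.957 1.537
endloop
endfacet
facet normal -0.496 0.615 0.613
outer loop
vertex 1.13 3.957 1.537
vertex 2.511 3.969 2.644
vertex 2.09 4.657 1.612
endloop
endfacet
facet normal 0.807 0.588 0.063
outer loop
vertex 2.09 4.657 1.612
vertex 3.29 3.003 1.683
vertex 2.869 3.691 0.65
endloop
endfacet
facet normal 0.807 0.588 0.063
outer loop
vertex 2.511 3.969 2.644
vertex 3.29 3.003 1.683
vertex 2.09 4.657 1.612
endloop
endfacet

endsolid


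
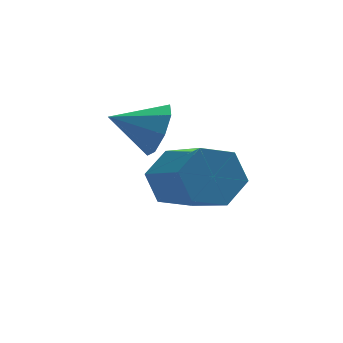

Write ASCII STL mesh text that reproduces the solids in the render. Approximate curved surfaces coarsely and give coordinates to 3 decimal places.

solid 
facet normal 0.910 -0.167 -0.379
outer loop
vertex 3.499 3.059 -2.432
vertex 3.185 2.818 -3.081
vertex 3.419 3.49 -2.814
endloop
endfacet
facet normal -0.116 0.647 0.754
outer loop
vertex 3.499 3.059 -2.432
vertex 3.419 3.49 -2.814
vertex 2.075 3.022 -2.619
endloop
endfacet
facet normal 0.911 -0.167 -0.378
outer loop
vertex 3.419 3.49 -2.814
vertex 3.185 2.818 -3.081
vertex 3.202 3.528 -3.353
endloop
endfacet
facet normal -0.299 0.936 0.186
outer loop
vertex 3.419 3.49 -2.814
vertex 3.202 3.528 -3.353
vertex 2.075 3.022 -2.619
endloop
endfacet
facet normal 0.910 -0.167 -0.379
outer loop
vertex 3.202 3.528 -3.353
vertex 3.185 2.818 -3.081
vertex 2.975 3.15 -3.732
endloop
endfacet
facet normal -0.573 0.726 -0.380
outer loop
vertex 3.202 3.528 -3.353
vertex 2.975 3.15 -3.732
vertex 2.075 3.022 -2.619
endloop
endfacet
facet normal 0.910 -0.167 -0.379
outer loop
vertex 2.975 3.15 -3.732
vertex 3.185 2.818 -3.081
vertex 2.871 2.578 -3.73
endloop
endfacet
facet normal -0.778 0.139 -0.613
outer loop
vertex 2.975 3.15 -3.732
vertex 2.871 2.578 -3.73
vertex 2.075 3.022 -2.619
endloop
endfacet
facet normal 0.910 -0.166 -0.379
outer loop
vertex 2.871 2.578 -3.73
vertex 3.185 2.818 -3.081
vertex 2.951 2.146 -3.348
endloop
endfacet
facet normal -0.793 -0.480 -0.376
outer loop
vertex 2.871 2.578 -3.73
vertex 2.951 2.146 -3.348
vertex 2.075 3.022 -2.619
endloop
endfacet
facet normal 0.910 -0.167 -0.379
outer loop
vertex 2.951 2.146 -3.348
vertex 3.185 2.818 -3.081
vertex 3.168 2.109 -2.81
endloop
endfacet
facet normal -0.609 -0.769 0.193
outer loop
vertex 2.951 2.146 -3.348
vertex 3.168 2.109 -2.81
vertex 2.075 3.022 -2.619
endloop
endfacet
facet normal 0.910 -0.167 -0.380
outer loop
vertex 3.168 2.109 -2.81
vertex 3.185 2.818 -3.081
vertex 3.396 2.487 -2.43
endloop
endfacet
facet normal -0.335 -0.560 0.758
outer loop
vertex 3.168 2.109 -2.81
vertex 3.396 2.487 -2.43
vertex 2.075 3.022 -2.619
endloop
endfacet
facet normal 0.910 -0.165 -0.379
outer loop
vertex 3.396 2.487 -2.43
vertex 3.185 2.818 -3.081
vertex 3.499 3.059 -2.432
endloop
endfacet
facet normal -0.131 0.027 0.991
outer loop
vertex 3.396 2.487 -2.43
vertex 3.499 3.059 -2.432
vertex 2.075 3.022 -2.619
endloop
endfacet
facet normal -0.180 0.827 -0.533
outer loop
vertex 4.207 1.934 -4.403
vertex 3.438 1.93 -4.15
vertex 4.002 2.326 -3.725
endloop
endfacet
facet normal 0.951 0.285 0.123
outer loop
vertex 4.207 1.934 -4.403
vertex 4.002 2.326 -3.725
vertex 4.571 0.254 -3.323
endloop
endfacet
facet normal 0.951 0.285 0.123
outer loop
vertex 4.571 0.254 -3.323
vertex 4.002 2.326 -3.725
vertex 4.366 0.646 -2.645
endloop
endfacet
facet normal 0.180 -0.827 0.533
outer loop
vertex 4.571 0.254 -3.323
vertex 4.366 0.646 -2.645
vertex 3.802 0.25 -3.07
endloop
endfacet
facet normal -0.180 0.827 -0.533
outer loop
vertex 4.002 2.326 -3.725
vertex 3.438 1.93 -4.15
vertex 3.233 2.322 -3.472
endloop
endfacet
facet normal 0.256 0.561 0.787
outer loop
vertex 4.002 2.326 -3.725
vertex 3.233 2.322 -3.472
vertex 4.366 0.646 -2.645
endloop
endfacet
facet normal 0.257 0.562 0.786
outer loop
vertex 4.366 0.646 -2.645
vertex 3.233 2.322 -3.472
vertex 3.597 0.642 -2.391
endloop
endfacet
facet normal 0.180 -0.827 0.532
outer loop
vertex 4.366 0.646 -2.645
vertex 3.597 0.642 -2.391
vertex 3.802 0.25 -3.07
endloop
endfacet
facet normal -0.180 0.827 -0.533
outer loop
vertex 3.233 2.322 -3.472
vertex 3.438 1.93 -4.15
vertex 2.669 1.926 -3.897
endloop
endfacet
facet normal -0.695 0.277 0.664
outer loop
vertex 3.233 2.322 -3.472
vertex 2.669 1.926 -3.897
vertex 3.597 0.642 -2.391
endloop
endfacet
facet normal -0.695 0.276 0.664
outer loop
vertex 3.597 0.642 -2.391
vertex 2.669 1.926 -3.897
vertex 3.033 0.246 -2.817
endloop
endfacet
facet normal 0.179 -0.828 0.532
outer loop
vertex 3.597 0.642 -2.391
vertex 3.033 0.246 -2.817
vertex 3.802 0.25 -3.07
endloop
endfacet
facet normal -0.180 0.827 -0.533
outer loop
vertex 2.669 1.926 -3.897
vertex 3.438 1.93 -4.15
vertex 2.874 1.534 -4.575
endloop
endfacet
facet normal -0.951 -0.285 -0.123
outer loop
vertex 2.669 1.926 -3.897
vertex 2.874 1.534 -4.575
vertex 3.033 0.246 -2.817
endloop
endfacet
facet normal -0.951 -0.285 -0.123
outer loop
vertex 3.033 0.246 -2.817
vertex 2.874 1.534 -4.575
vertex 3.238 -0.146 -3.495
endloop
endfacet
facet normal 0.180 -0.827 0.533
outer loop
vertex 3.033 0.246 -2.817
vertex 3.238 -0.146 -3.495
vertex 3.802 0.25 -3.07
endloop
endfacet
facet normal -0.180 0.827 -0.532
outer loop
vertex 2.874 1.534 -4.575
vertex 3.438 1.93 -4.15
vertex 3.643 1.538 -4.829
endloop
endfacet
facet normal -0.257 -0.561 -0.787
outer loop
vertex 2.874 1.534 -4.575
vertex 3.643 1.538 -4.829
vertex 3.238 -0.146 -3.495
endloop
endfacet
facet normal -0.256 -0.562 -0.787
outer loop
vertex 3.238 -0.146 -3.495
vertex 3.643 1.538 -4.829
vertex 4.007 -0.142 -3.748
endloop
endfacet
facet normal 0.180 -0.827 0.533
outer loop
vertex 3.238 -0.146 -3.495
vertex 4.007 -0.142 -3.748
vertex 3.802 0.25 -3.07
endloop
endfacet
facet normal -0.179 0.828 -0.532
outer loop
vertex 3.643 1.538 -4.829
vertex 3.438 1.93 -4.15
vertex 4.207 1.934 -4.403
endloop
endfacet
facet normal 0.695 -0.276 -0.664
outer loop
vertex 3.643 1.538 -4.829
vertex 4.207 1.934 -4.403
vertex 4.007 -0.142 -3.748
endloop
endfacet
facet normal 0.695 -0.276 -0.664
outer loop
vertex 4.007 -0.142 -3.748
vertex 4.207 1.934 -4.403
vertex 4.571 0.254 -3.323
endloop
endfacet
facet normal 0.180 -0.827 0.533
outer loop
vertex 4.007 -0.142 -3.748
vertex 4.571 0.254 -3.323
vertex 3.802 0.25 -3.07
endloop
endfacet

endsolid


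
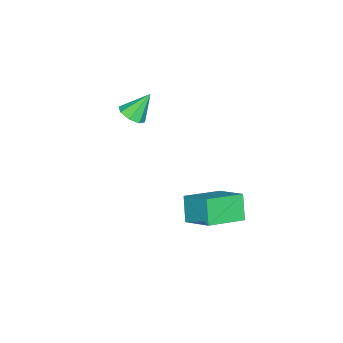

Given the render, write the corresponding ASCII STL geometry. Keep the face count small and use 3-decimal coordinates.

solid 
facet normal 0.415 -0.420 -0.807
outer loop
vertex 1.605 -3.002 0.433
vertex 1.064 -2.669 -0.019
vertex 1.772 -2.463 0.238
endloop
endfacet
facet normal 0.620 0.090 0.779
outer loop
vertex 1.605 -3.002 0.433
vertex 1.772 -2.463 0.238
vertex 0.396 -1.991 1.279
endloop
endfacet
facet normal 0.415 -0.421 -0.806
outer loop
vertex 1.772 -2.463 0.238
vertex 1.064 -2.669 -0.019
vertex 1.524 -2.045 -0.108
endloop
endfacet
facet normal 0.569 0.698 0.435
outer loop
vertex 1.772 -2.463 0.238
vertex 1.524 -2.045 -0.108
vertex 0.396 -1.991 1.279
endloop
endfacet
facet normal 0.415 -0.421 -0.806
outer loop
vertex 1.524 -2.045 -0.108
vertex 1.064 -2.669 -0.019
vertex 1.007 -1.992 -0.402
endloop
endfacet
facet normal 0.085 0.996 0.030
outer loop
vertex 1.524 -2.045 -0.108
vertex 1.007 -1.992 -0.402
vertex 0.396 -1.991 1.279
endloop
endfacet
facet normal 0.417 -0.421 -0.806
outer loop
vertex 1.007 -1.992 -0.402
vertex 1.064 -2.669 -0.019
vertex 0.524 -2.336 -0.472
endloop
endfacet
facet normal -0.549 0.812 -0.200
outer loop
vertex 1.007 -1.992 -0.402
vertex 0.524 -2.336 -0.472
vertex 0.396 -1.991 1.279
endloop
endfacet
facet normal 0.416 -0.422 -0.806
outer loop
vertex 0.524 -2.336 -0.472
vertex 1.064 -2.669 -0.019
vertex 0.357 -2.875 -0.276
endloop
endfacet
facet normal -0.960 0.254 -0.120
outer loop
vertex 0.524 -2.336 -0.472
vertex 0.357 -2.875 -0.276
vertex 0.396 -1.991 1.279
endloop
endfacet
facet normal 0.416 -0.421 -0.806
outer loop
vertex 0.357 -2.875 -0.276
vertex 1.064 -2.669 -0.019
vertex 0.605 -3.293 0.07
endloop
endfacet
facet normal -0.908 -0.354 0.224
outer loop
vertex 0.357 -2.875 -0.276
vertex 0.605 -3.293 0.07
vertex 0.396 -1.991 1.279
endloop
endfacet
facet normal 0.415 -0.421 -0.806
outer loop
vertex 0.605 -3.293 0.07
vertex 1.064 -2.669 -0.019
vertex 1.122 -3.346 0.364
endloop
endfacet
facet normal -0.424 -0.652 0.629
outer loop
vertex 0.605 -3.293 0.07
vertex 1.122 -3.346 0.364
vertex 0.396 -1.991 1.279
endloop
endfacet
facet normal 0.415 -0.421 -0.807
outer loop
vertex 1.122 -3.346 0.364
vertex 1.064 -2.669 -0.019
vertex 1.605 -3.002 0.433
endloop
endfacet
facet normal 0.210 -0.467 0.859
outer loop
vertex 1.122 -3.346 0.364
vertex 1.605 -3.002 0.433
vertex 0.396 -1.991 1.279
endloop
endfacet
facet normal -0.478 -0.292 0.828
outer loop
vertex 4.168 1.623 -2.08
vertex 4.769 3.084 -1.218
vertex 2.453 2.689 -2.693
endloop
endfacet
facet normal -0.333 -0.812 -0.479
outer loop
vertex 3.151 3.116 -3.902
vertex 4.168 1.623 -2.08
vertex 2.453 2.689 -2.693
endloop
endfacet
facet normal -0.478 -0.293 0.828
outer loop
vertex 2.453 2.689 -2.693
vertex 4.769 3.084 -1.218
vertex 3.054 4.15 -1.83
endloop
endfacet
facet normal -0.812 0.506 -0.290
outer loop
vertex 3.054 4.15 -1.83
vertex 3.151 3.116 -3.902
vertex 2.453 2.689 -2.693
endloop
endfacet
facet normal 0.812 -0.506 0.290
outer loop
vertex 4.168 1.623 -2.08
vertex 5.467 3.511 -2.427
vertex 4.769 3.084 -1.218
endloop
endfacet
facet normal -0.334 -0.812 -0.479
outer loop
vertex 4.866 2.05 -3.29
vertex 4.168 1.623 -2.08
vertex 3.151 3.116 -3.902
endloop
endfacet
facet normal 0.812 -0.506 0.290
outer loop
vertex 4.866 2.05 -3.29
vertex 5.467 3.511 -2.427
vertex 4.168 1.623 -2.08
endloop
endfacet
facet normal 0.334 0.812 0.479
outer loop
vertex 4.769 3.084 -1.218
vertex 5.467 3.511 -2.427
vertex 3.054 4.15 -1.83
endloop
endfacet
facet normal -0.813 0.506 -0.290
outer loop
vertex 3.752 4.577 -3.04
vertex 3.151 3.116 -3.902
vertex 3.054 4.15 -1.83
endloop
endfacet
facet normal 0.334 0.812 0.479
outer loop
vertex 3.054 4.15 -1.83
vertex 5.467 3.511 -2.427
vertex 3.752 4.577 -3.04
endloop
endfacet
facet normal 0.477 0.292 -0.829
outer loop
vertex 3.752 4.577 -3.04
vertex 4.866 2.05 -3.29
vertex 3.151 3.116 -3.902
endloop
endfacet
facet normal 0.478 0.293 -0.828
outer loop
vertex 5.467 3.511 -2.427
vertex 4.866 2.05 -3.29
vertex 3.752 4.577 -3.04
endloop
endfacet

endsolid


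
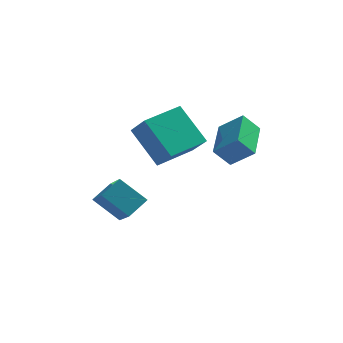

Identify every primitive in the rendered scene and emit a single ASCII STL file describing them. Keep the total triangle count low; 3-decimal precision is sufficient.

solid 
facet normal -0.534 0.513 0.672
outer loop
vertex -0.568 0.832 0.617
vertex 0.651 1.968 0.719
vertex -1.084 1.465 -0.276
endloop
endfacet
facet normal -0.730 -0.681 -0.061
outer loop
vertex -0.111 0.532 -1.499
vertex -0.568 0.832 0.617
vertex -1.084 1.465 -0.276
endloop
endfacet
facet normal -0.534 0.513 0.672
outer loop
vertex -1.084 1.465 -0.276
vertex 0.651 1.968 0.719
vertex 0.136 2.602 -0.174
endloop
endfacet
facet normal -0.426 0.523 -0.738
outer loop
vertex 0.136 2.602 -0.174
vertex -0.111 0.532 -1.499
vertex -1.084 1.465 -0.276
endloop
endfacet
facet normal 0.426 -0.523 0.738
outer loop
vertex -0.568 0.832 0.617
vertex 1.624 1.035 -0.504
vertex 0.651 1.968 0.719
endloop
endfacet
facet normal -0.731 -0.680 -0.061
outer loop
vertex 0.404 -0.102 -0.606
vertex -0.568 0.832 0.617
vertex -0.111 0.532 -1.499
endloop
endfacet
facet normal 0.426 -0.523 0.738
outer loop
vertex 0.404 -0.102 -0.606
vertex 1.624 1.035 -0.504
vertex -0.568 0.832 0.617
endloop
endfacet
facet normal 0.730 0.680 0.062
outer loop
vertex 0.651 1.968 0.719
vertex 1.624 1.035 -0.504
vertex 0.136 2.602 -0.174
endloop
endfacet
facet normal -0.426 0.523 -0.738
outer loop
vertex 1.108 1.668 -1.397
vertex -0.111 0.532 -1.499
vertex 0.136 2.602 -0.174
endloop
endfacet
facet normal 0.730 0.681 0.061
outer loop
vertex 0.136 2.602 -0.174
vertex 1.624 1.035 -0.504
vertex 1.108 1.668 -1.397
endloop
endfacet
facet normal 0.534 -0.513 -0.672
outer loop
vertex 1.108 1.668 -1.397
vertex 0.404 -0.102 -0.606
vertex -0.111 0.532 -1.499
endloop
endfacet
facet normal 0.534 -0.513 -0.672
outer loop
vertex 1.624 1.035 -0.504
vertex 0.404 -0.102 -0.606
vertex 1.108 1.668 -1.397
endloop
endfacet
facet normal -0.740 0.282 0.611
outer loop
vertex -1.994 -0.838 -2.188
vertex -1.385 -0.241 -1.726
vertex -2.419 0.457 -3.302
endloop
endfacet
facet normal -0.628 -0.616 -0.476
outer loop
vertex -1.435 0.081 -4.114
vertex -1.994 -0.838 -2.188
vertex -2.419 0.457 -3.302
endloop
endfacet
facet normal -0.740 0.282 0.611
outer loop
vertex -2.419 0.457 -3.302
vertex -1.385 -0.241 -1.726
vertex -1.81 1.054 -2.84
endloop
endfacet
facet normal -0.241 0.736 -0.633
outer loop
vertex -1.81 1.054 -2.84
vertex -1.435 0.081 -4.114
vertex -2.419 0.457 -3.302
endloop
endfacet
facet normal 0.241 -0.736 0.633
outer loop
vertex -1.994 -0.838 -2.188
vertex -0.401 -0.617 -2.538
vertex -1.385 -0.241 -1.726
endloop
endfacet
facet normal -0.628 -0.616 -0.476
outer loop
vertex -1.01 -1.214 -3.0
vertex -1.994 -0.838 -2.188
vertex -1.435 0.081 -4.114
endloop
endfacet
facet normal 0.241 -0.736 0.633
outer loop
vertex -1.01 -1.214 -3.0
vertex -0.401 -0.617 -2.538
vertex -1.994 -0.838 -2.188
endloop
endfacet
facet normal 0.628 0.616 0.476
outer loop
vertex -1.385 -0.241 -1.726
vertex -0.401 -0.617 -2.538
vertex -1.81 1.054 -2.84
endloop
endfacet
facet normal -0.241 0.736 -0.633
outer loop
vertex -0.826 0.678 -3.652
vertex -1.435 0.081 -4.114
vertex -1.81 1.054 -2.84
endloop
endfacet
facet normal 0.628 0.616 0.476
outer loop
vertex -1.81 1.054 -2.84
vertex -0.401 -0.617 -2.538
vertex -0.826 0.678 -3.652
endloop
endfacet
facet normal 0.740 -0.282 -0.611
outer loop
vertex -0.826 0.678 -3.652
vertex -1.01 -1.214 -3.0
vertex -1.435 0.081 -4.114
endloop
endfacet
facet normal 0.740 -0.282 -0.611
outer loop
vertex -0.401 -0.617 -2.538
vertex -1.01 -1.214 -3.0
vertex -0.826 0.678 -3.652
endloop
endfacet
facet normal -0.662 -0.047 0.748
outer loop
vertex 2.712 0.776 -0.274
vertex 2.894 2.445 -0.008
vertex 1.844 0.991 -1.029
endloop
endfacet
facet normal -0.107 -0.982 -0.156
outer loop
vertex 2.466 1.035 -1.732
vertex 2.712 0.776 -0.274
vertex 1.844 0.991 -1.029
endloop
endfacet
facet normal -0.662 -0.047 0.748
outer loop
vertex 1.844 0.991 -1.029
vertex 2.894 2.445 -0.008
vertex 2.026 2.66 -0.763
endloop
endfacet
facet normal -0.742 0.184 -0.645
outer loop
vertex 2.026 2.66 -0.763
vertex 2.466 1.035 -1.732
vertex 1.844 0.991 -1.029
endloop
endfacet
facet normal 0.742 -0.184 0.645
outer loop
vertex 2.712 0.776 -0.274
vertex 3.516 2.489 -0.711
vertex 2.894 2.445 -0.008
endloop
endfacet
facet normal -0.107 -0.982 -0.156
outer loop
vertex 3.334 0.82 -0.977
vertex 2.712 0.776 -0.274
vertex 2.466 1.035 -1.732
endloop
endfacet
facet normal 0.742 -0.184 0.645
outer loop
vertex 3.334 0.82 -0.977
vertex 3.516 2.489 -0.711
vertex 2.712 0.776 -0.274
endloop
endfacet
facet normal 0.107 0.982 0.156
outer loop
vertex 2.894 2.445 -0.008
vertex 3.516 2.489 -0.711
vertex 2.026 2.66 -0.763
endloop
endfacet
facet normal -0.742 0.184 -0.645
outer loop
vertex 2.648 2.704 -1.466
vertex 2.466 1.035 -1.732
vertex 2.026 2.66 -0.763
endloop
endfacet
facet normal 0.107 0.982 0.156
outer loop
vertex 2.026 2.66 -0.763
vertex 3.516 2.489 -0.711
vertex 2.648 2.704 -1.466
endloop
endfacet
facet normal 0.662 0.047 -0.748
outer loop
vertex 2.648 2.704 -1.466
vertex 3.334 0.82 -0.977
vertex 2.466 1.035 -1.732
endloop
endfacet
facet normal 0.662 0.047 -0.748
outer loop
vertex 3.516 2.489 -0.711
vertex 3.334 0.82 -0.977
vertex 2.648 2.704 -1.466
endloop
endfacet

endsolid


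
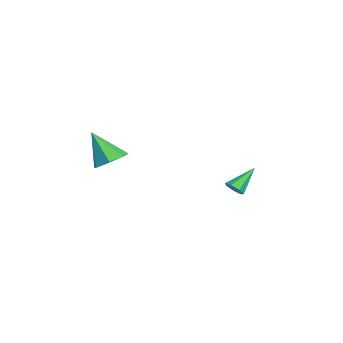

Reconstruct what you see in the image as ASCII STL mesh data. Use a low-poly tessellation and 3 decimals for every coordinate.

solid 
facet normal 0.359 0.439 -0.824
outer loop
vertex 3.754 -2.971 1.062
vertex 2.896 -2.846 0.755
vertex 3.406 -2.286 1.276
endloop
endfacet
facet normal 0.617 0.069 0.784
outer loop
vertex 3.754 -2.971 1.062
vertex 3.406 -2.286 1.276
vertex 2.204 -3.694 2.345
endloop
endfacet
facet normal 0.359 0.439 -0.824
outer loop
vertex 3.406 -2.286 1.276
vertex 2.896 -2.846 0.755
vertex 2.674 -2.022 1.098
endloop
endfacet
facet normal 0.019 0.594 0.804
outer loop
vertex 3.406 -2.286 1.276
vertex 2.674 -2.022 1.098
vertex 2.204 -3.694 2.345
endloop
endfacet
facet normal 0.358 0.439 -0.824
outer loop
vertex 2.674 -2.022 1.098
vertex 2.896 -2.846 0.755
vertex 2.109 -2.379 0.662
endloop
endfacet
facet normal -0.701 0.543 0.464
outer loop
vertex 2.674 -2.022 1.098
vertex 2.109 -2.379 0.662
vertex 2.204 -3.694 2.345
endloop
endfacet
facet normal 0.358 0.439 -0.824
outer loop
vertex 2.109 -2.379 0.662
vertex 2.896 -2.846 0.755
vertex 2.136 -3.088 0.296
endloop
endfacet
facet normal -0.999 -0.048 0.019
outer loop
vertex 2.109 -2.379 0.662
vertex 2.136 -3.088 0.296
vertex 2.204 -3.694 2.345
endloop
endfacet
facet normal 0.358 0.439 -0.824
outer loop
vertex 2.136 -3.088 0.296
vertex 2.896 -2.846 0.755
vertex 2.736 -3.615 0.276
endloop
endfacet
facet normal -0.651 -0.734 -0.195
outer loop
vertex 2.136 -3.088 0.296
vertex 2.736 -3.615 0.276
vertex 2.204 -3.694 2.345
endloop
endfacet
facet normal 0.359 0.439 -0.824
outer loop
vertex 2.736 -3.615 0.276
vertex 2.896 -2.846 0.755
vertex 3.456 -3.563 0.617
endloop
endfacet
facet normal 0.080 -0.997 -0.017
outer loop
vertex 2.736 -3.615 0.276
vertex 3.456 -3.563 0.617
vertex 2.204 -3.694 2.345
endloop
endfacet
facet normal 0.359 0.439 -0.824
outer loop
vertex 3.456 -3.563 0.617
vertex 2.896 -2.846 0.755
vertex 3.754 -2.971 1.062
endloop
endfacet
facet normal 0.645 -0.639 0.419
outer loop
vertex 3.456 -3.563 0.617
vertex 3.754 -2.971 1.062
vertex 2.204 -3.694 2.345
endloop
endfacet
facet normal 0.417 -0.651 -0.634
outer loop
vertex 1.978 3.486 -2.163
vertex 1.662 3.076 -1.95
vertex 1.547 3.419 -2.378
endloop
endfacet
facet normal 0.069 0.905 -0.420
outer loop
vertex 1.978 3.486 -2.163
vertex 1.547 3.419 -2.378
vertex 0.978 4.144 -0.91
endloop
endfacet
facet normal 0.416 -0.652 -0.634
outer loop
vertex 1.547 3.419 -2.378
vertex 1.662 3.076 -1.95
vertex 1.203 3.094 -2.27
endloop
endfacet
facet normal -0.667 0.532 -0.521
outer loop
vertex 1.547 3.419 -2.378
vertex 1.203 3.094 -2.27
vertex 0.978 4.144 -0.91
endloop
endfacet
facet normal 0.417 -0.650 -0.635
outer loop
vertex 1.203 3.094 -2.27
vertex 1.662 3.076 -1.95
vertex 1.204 2.755 -1.922
endloop
endfacet
facet normal -0.991 -0.096 -0.090
outer loop
vertex 1.203 3.094 -2.27
vertex 1.204 2.755 -1.922
vertex 0.978 4.144 -0.91
endloop
endfacet
facet normal 0.417 -0.651 -0.634
outer loop
vertex 1.204 2.755 -1.922
vertex 1.662 3.076 -1.95
vertex 1.55 2.658 -1.595
endloop
endfacet
facet normal -0.662 -0.509 0.550
outer loop
vertex 1.204 2.755 -1.922
vertex 1.55 2.658 -1.595
vertex 0.978 4.144 -0.91
endloop
endfacet
facet normal 0.418 -0.650 -0.634
outer loop
vertex 1.55 2.658 -1.595
vertex 1.662 3.076 -1.95
vertex 1.98 2.876 -1.535
endloop
endfacet
facet normal 0.072 -0.394 0.916
outer loop
vertex 1.55 2.658 -1.595
vertex 1.98 2.876 -1.535
vertex 0.978 4.144 -0.91
endloop
endfacet
facet normal 0.418 -0.651 -0.634
outer loop
vertex 1.98 2.876 -1.535
vertex 1.662 3.076 -1.95
vertex 2.171 3.245 -1.788
endloop
endfacet
facet normal 0.661 0.161 0.733
outer loop
vertex 1.98 2.876 -1.535
vertex 2.171 3.245 -1.788
vertex 0.978 4.144 -0.91
endloop
endfacet
facet normal 0.418 -0.651 -0.634
outer loop
vertex 2.171 3.245 -1.788
vertex 1.662 3.076 -1.95
vertex 1.978 3.486 -2.163
endloop
endfacet
facet normal 0.658 0.740 0.137
outer loop
vertex 2.171 3.245 -1.788
vertex 1.978 3.486 -2.163
vertex 0.978 4.144 -0.91
endloop
endfacet

endsolid


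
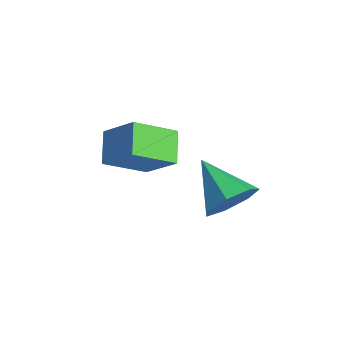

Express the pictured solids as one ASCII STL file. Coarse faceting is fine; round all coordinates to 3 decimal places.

solid 
facet normal -0.673 -0.341 -0.657
outer loop
vertex 0.636 0.63 0.241
vertex -0.41 1.193 1.02
vertex 0.779 2.284 -0.763
endloop
endfacet
facet normal 0.736 -0.397 -0.548
outer loop
vertex 1.97 2.887 0.4
vertex 0.636 0.63 0.241
vertex 0.779 2.284 -0.763
endloop
endfacet
facet normal -0.673 -0.340 -0.657
outer loop
vertex 0.779 2.284 -0.763
vertex -0.41 1.193 1.02
vertex -0.266 2.847 0.016
endloop
endfacet
facet normal 0.074 0.853 -0.517
outer loop
vertex -0.266 2.847 0.016
vertex 1.97 2.887 0.4
vertex 0.779 2.284 -0.763
endloop
endfacet
facet normal -0.074 -0.853 0.517
outer loop
vertex 0.636 0.63 0.241
vertex 0.781 1.796 2.183
vertex -0.41 1.193 1.02
endloop
endfacet
facet normal 0.736 -0.397 -0.548
outer loop
vertex 1.826 1.233 1.404
vertex 0.636 0.63 0.241
vertex 1.97 2.887 0.4
endloop
endfacet
facet normal -0.074 -0.853 0.517
outer loop
vertex 1.826 1.233 1.404
vertex 0.781 1.796 2.183
vertex 0.636 0.63 0.241
endloop
endfacet
facet normal -0.736 0.397 0.548
outer loop
vertex -0.41 1.193 1.02
vertex 0.781 1.796 2.183
vertex -0.266 2.847 0.016
endloop
endfacet
facet normal 0.074 0.853 -0.517
outer loop
vertex 0.924 3.45 1.179
vertex 1.97 2.887 0.4
vertex -0.266 2.847 0.016
endloop
endfacet
facet normal -0.737 0.396 0.548
outer loop
vertex -0.266 2.847 0.016
vertex 0.781 1.796 2.183
vertex 0.924 3.45 1.179
endloop
endfacet
facet normal 0.673 0.340 0.657
outer loop
vertex 0.924 3.45 1.179
vertex 1.826 1.233 1.404
vertex 1.97 2.887 0.4
endloop
endfacet
facet normal 0.673 0.340 0.657
outer loop
vertex 0.781 1.796 2.183
vertex 1.826 1.233 1.404
vertex 0.924 3.45 1.179
endloop
endfacet
facet normal 0.853 0.126 -0.507
outer loop
vertex 5.357 3.001 1.057
vertex 4.81 3.509 0.263
vertex 5.274 3.939 1.151
endloop
endfacet
facet normal 0.094 -0.091 0.991
outer loop
vertex 5.357 3.001 1.057
vertex 5.274 3.939 1.151
vertex 3.07 3.251 1.297
endloop
endfacet
facet normal 0.853 0.127 -0.507
outer loop
vertex 5.274 3.939 1.151
vertex 4.81 3.509 0.263
vertex 4.841 4.553 0.576
endloop
endfacet
facet normal -0.143 0.621 0.771
outer loop
vertex 5.274 3.939 1.151
vertex 4.841 4.553 0.576
vertex 3.07 3.251 1.297
endloop
endfacet
facet normal 0.853 0.127 -0.507
outer loop
vertex 4.841 4.553 0.576
vertex 4.81 3.509 0.263
vertex 4.385 4.381 -0.234
endloop
endfacet
facet normal -0.551 0.824 0.135
outer loop
vertex 4.841 4.553 0.576
vertex 4.385 4.381 -0.234
vertex 3.07 3.251 1.297
endloop
endfacet
facet normal 0.852 0.126 -0.507
outer loop
vertex 4.385 4.381 -0.234
vertex 4.81 3.509 0.263
vertex 4.248 3.553 -0.67
endloop
endfacet
facet normal -0.822 0.366 -0.436
outer loop
vertex 4.385 4.381 -0.234
vertex 4.248 3.553 -0.67
vertex 3.07 3.251 1.297
endloop
endfacet
facet normal 0.852 0.127 -0.507
outer loop
vertex 4.248 3.553 -0.67
vertex 4.81 3.509 0.263
vertex 4.535 2.692 -0.404
endloop
endfacet
facet normal -0.753 -0.410 -0.514
outer loop
vertex 4.248 3.553 -0.67
vertex 4.535 2.692 -0.404
vertex 3.07 3.251 1.297
endloop
endfacet
facet normal 0.853 0.126 -0.506
outer loop
vertex 4.535 2.692 -0.404
vertex 4.81 3.509 0.263
vertex 5.028 2.446 0.365
endloop
endfacet
facet normal -0.396 -0.917 -0.040
outer loop
vertex 4.535 2.692 -0.404
vertex 5.028 2.446 0.365
vertex 3.07 3.251 1.297
endloop
endfacet
facet normal 0.853 0.126 -0.507
outer loop
vertex 5.028 2.446 0.365
vertex 4.81 3.509 0.263
vertex 5.357 3.001 1.057
endloop
endfacet
facet normal -0.019 -0.776 0.631
outer loop
vertex 5.028 2.446 0.365
vertex 5.357 3.001 1.057
vertex 3.07 3.251 1.297
endloop
endfacet

endsolid


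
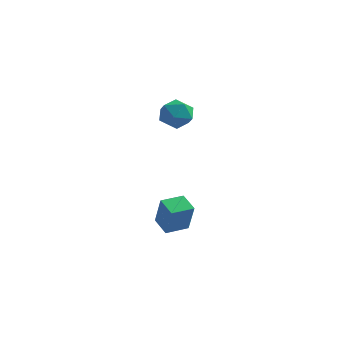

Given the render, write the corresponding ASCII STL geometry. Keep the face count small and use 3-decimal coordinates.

solid 
facet normal -0.588 -0.808 -0.029
outer loop
vertex 0.519 -5.111 -3.156
vertex -0.534 -4.363 -2.643
vertex -0.097 -4.59 -5.181
endloop
endfacet
facet normal 0.758 -0.538 -0.369
outer loop
vertex 0.814 -3.337 -5.137
vertex 0.519 -5.111 -3.156
vertex -0.097 -4.59 -5.181
endloop
endfacet
facet normal -0.588 -0.808 -0.029
outer loop
vertex -0.097 -4.59 -5.181
vertex -0.534 -4.363 -2.643
vertex -1.15 -3.842 -4.669
endloop
endfacet
facet normal -0.283 0.238 -0.929
outer loop
vertex -1.15 -3.842 -4.669
vertex 0.814 -3.337 -5.137
vertex -0.097 -4.59 -5.181
endloop
endfacet
facet normal 0.283 -0.238 0.929
outer loop
vertex 0.519 -5.111 -3.156
vertex 0.377 -3.11 -2.599
vertex -0.534 -4.363 -2.643
endloop
endfacet
facet normal 0.758 -0.538 -0.369
outer loop
vertex 1.43 -3.858 -3.111
vertex 0.519 -5.111 -3.156
vertex 0.814 -3.337 -5.137
endloop
endfacet
facet normal 0.282 -0.239 0.929
outer loop
vertex 1.43 -3.858 -3.111
vertex 0.377 -3.11 -2.599
vertex 0.519 -5.111 -3.156
endloop
endfacet
facet normal -0.758 0.538 0.369
outer loop
vertex -0.534 -4.363 -2.643
vertex 0.377 -3.11 -2.599
vertex -1.15 -3.842 -4.669
endloop
endfacet
facet normal -0.283 0.239 -0.929
outer loop
vertex -0.239 -2.589 -4.624
vertex 0.814 -3.337 -5.137
vertex -1.15 -3.842 -4.669
endloop
endfacet
facet normal -0.758 0.538 0.369
outer loop
vertex -1.15 -3.842 -4.669
vertex 0.377 -3.11 -2.599
vertex -0.239 -2.589 -4.624
endloop
endfacet
facet normal 0.588 0.808 0.029
outer loop
vertex -0.239 -2.589 -4.624
vertex 1.43 -3.858 -3.111
vertex 0.814 -3.337 -5.137
endloop
endfacet
facet normal 0.588 0.808 0.029
outer loop
vertex 0.377 -3.11 -2.599
vertex 1.43 -3.858 -3.111
vertex -0.239 -2.589 -4.624
endloop
endfacet
facet normal 0.321 0.911 -0.261
outer loop
vertex 0.12 -1.844 2.928
vertex -0.771 -1.345 3.576
vertex 0.299 -1.574 4.092
endloop
endfacet
facet normal 0.863 0.447 -0.236
outer loop
vertex 0.12 -1.844 2.928
vertex 0.299 -1.574 4.092
vertex 0.716 -2.616 3.643
endloop
endfacet
facet normal 0.719 -0.084 -0.690
outer loop
vertex 0.12 -1.844 2.928
vertex 0.716 -2.616 3.643
vertex -0.095 -3.031 2.848
endloop
endfacet
facet normal 0.088 0.051 -0.995
outer loop
vertex 0.12 -1.844 2.928
vertex -0.095 -3.031 2.848
vertex -1.014 -2.246 2.807
endloop
endfacet
facet normal -0.158 0.665 -0.730
outer loop
vertex 0.12 -1.844 2.928
vertex -1.014 -2.246 2.807
vertex -0.771 -1.345 3.576
endloop
endfacet
facet normal 0.890 0.174 0.422
outer loop
vertex 0.716 -2.616 3.643
vertex 0.299 -1.574 4.092
vertex 0.194 -2.594 4.733
endloop
endfacet
facet normal 0.013 0.923 0.383
outer loop
vertex 0.299 -1.574 4.092
vertex -0.771 -1.345 3.576
vertex -0.725 -1.809 4.692
endloop
endfacet
facet normal -0.763 0.526 -0.376
outer loop
vertex -0.771 -1.345 3.576
vertex -1.014 -2.246 2.807
vertex -1.536 -2.224 3.897
endloop
endfacet
facet normal -0.364 -0.468 -0.805
outer loop
vertex -1.014 -2.246 2.807
vertex -0.095 -3.031 2.848
vertex -1.119 -3.266 3.448
endloop
endfacet
facet normal 0.657 -0.686 -0.312
outer loop
vertex -0.095 -3.031 2.848
vertex 0.716 -2.616 3.643
vertex -0.049 -3.495 3.964
endloop
endfacet
facet normal -0.088 -0.051 0.995
outer loop
vertex -0.94 -2.996 4.612
vertex 0.194 -2.594 4.733
vertex -0.725 -1.809 4.692
endloop
endfacet
facet normal -0.719 0.084 0.690
outer loop
vertex -0.94 -2.996 4.612
vertex -0.725 -1.809 4.692
vertex -1.536 -2.224 3.897
endloop
endfacet
facet normal -0.863 -0.447 0.236
outer loop
vertex -0.94 -2.996 4.612
vertex -1.536 -2.224 3.897
vertex -1.119 -3.266 3.448
endloop
endfacet
facet normal -0.321 -0.911 0.261
outer loop
vertex -0.94 -2.996 4.612
vertex -1.119 -3.266 3.448
vertex -0.049 -3.495 3.964
endloop
endfacet
facet normal 0.158 -0.665 0.730
outer loop
vertex -0.94 -2.996 4.612
vertex -0.049 -3.495 3.964
vertex 0.194 -2.594 4.733
endloop
endfacet
facet normal 0.364 0.468 0.805
outer loop
vertex -0.725 -1.809 4.692
vertex 0.194 -2.594 4.733
vertex 0.299 -1.574 4.092
endloop
endfacet
facet normal -0.657 0.686 0.312
outer loop
vertex -1.536 -2.224 3.897
vertex -0.725 -1.809 4.692
vertex -0.771 -1.345 3.576
endloop
endfacet
facet normal -0.890 -0.174 -0.422
outer loop
vertex -1.119 -3.266 3.448
vertex -1.536 -2.224 3.897
vertex -1.014 -2.246 2.807
endloop
endfacet
facet normal -0.013 -0.923 -0.383
outer loop
vertex -0.049 -3.495 3.964
vertex -1.119 -3.266 3.448
vertex -0.095 -3.031 2.848
endloop
endfacet
facet normal 0.763 -0.526 0.376
outer loop
vertex 0.194 -2.594 4.733
vertex -0.049 -3.495 3.964
vertex 0.716 -2.616 3.643
endloop
endfacet

endsolid


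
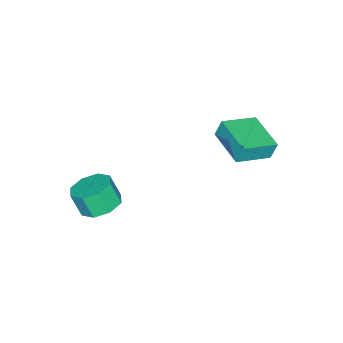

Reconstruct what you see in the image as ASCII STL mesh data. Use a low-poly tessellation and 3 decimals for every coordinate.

solid 
facet normal -0.821 0.498 -0.281
outer loop
vertex -4.95 0.799 -0.676
vertex -3.962 2.298 -0.905
vertex -4.804 0.578 -1.495
endloop
endfacet
facet normal -0.545 -0.829 0.126
outer loop
vertex -3.458 -0.238 -1.035
vertex -4.95 0.799 -0.676
vertex -4.804 0.578 -1.495
endloop
endfacet
facet normal -0.821 0.498 -0.279
outer loop
vertex -4.804 0.578 -1.495
vertex -3.962 2.298 -0.905
vertex -3.817 2.078 -1.723
endloop
endfacet
facet normal 0.170 -0.256 -0.952
outer loop
vertex -3.817 2.078 -1.723
vertex -3.458 -0.238 -1.035
vertex -4.804 0.578 -1.495
endloop
endfacet
facet normal -0.169 0.257 0.951
outer loop
vertex -4.95 0.799 -0.676
vertex -2.616 1.482 -0.445
vertex -3.962 2.298 -0.905
endloop
endfacet
facet normal -0.546 -0.829 0.126
outer loop
vertex -3.603 -0.018 -0.217
vertex -4.95 0.799 -0.676
vertex -3.458 -0.238 -1.035
endloop
endfacet
facet normal -0.169 0.256 0.952
outer loop
vertex -3.603 -0.018 -0.217
vertex -2.616 1.482 -0.445
vertex -4.95 0.799 -0.676
endloop
endfacet
facet normal 0.545 0.829 -0.126
outer loop
vertex -3.962 2.298 -0.905
vertex -2.616 1.482 -0.445
vertex -3.817 2.078 -1.723
endloop
endfacet
facet normal 0.169 -0.257 -0.952
outer loop
vertex -2.47 1.261 -1.264
vertex -3.458 -0.238 -1.035
vertex -3.817 2.078 -1.723
endloop
endfacet
facet normal 0.546 0.829 -0.126
outer loop
vertex -3.817 2.078 -1.723
vertex -2.616 1.482 -0.445
vertex -2.47 1.261 -1.264
endloop
endfacet
facet normal 0.821 -0.498 0.279
outer loop
vertex -2.47 1.261 -1.264
vertex -3.603 -0.018 -0.217
vertex -3.458 -0.238 -1.035
endloop
endfacet
facet normal 0.821 -0.497 0.281
outer loop
vertex -2.616 1.482 -0.445
vertex -3.603 -0.018 -0.217
vertex -2.47 1.261 -1.264
endloop
endfacet
facet normal -0.020 0.418 -0.908
outer loop
vertex 1.615 -2.759 -3.318
vertex 0.739 -2.952 -3.388
vertex 1.214 -2.254 -3.077
endloop
endfacet
facet normal 0.813 0.536 0.229
outer loop
vertex 1.615 -2.759 -3.318
vertex 1.214 -2.254 -3.077
vertex 1.637 -3.235 -2.282
endloop
endfacet
facet normal 0.813 0.536 0.228
outer loop
vertex 1.637 -3.235 -2.282
vertex 1.214 -2.254 -3.077
vertex 1.236 -2.729 -2.041
endloop
endfacet
facet normal 0.019 -0.417 0.909
outer loop
vertex 1.637 -3.235 -2.282
vertex 1.236 -2.729 -2.041
vertex 0.761 -3.428 -2.352
endloop
endfacet
facet normal -0.018 0.417 -0.909
outer loop
vertex 1.214 -2.254 -3.077
vertex 0.739 -2.952 -3.388
vertex 0.534 -2.157 -3.019
endloop
endfacet
facet normal 0.163 0.898 0.408
outer loop
vertex 1.214 -2.254 -3.077
vertex 0.534 -2.157 -3.019
vertex 1.236 -2.729 -2.041
endloop
endfacet
facet normal 0.162 0.898 0.409
outer loop
vertex 1.236 -2.729 -2.041
vertex 0.534 -2.157 -3.019
vertex 0.556 -2.633 -1.983
endloop
endfacet
facet normal 0.019 -0.417 0.909
outer loop
vertex 1.236 -2.729 -2.041
vertex 0.556 -2.633 -1.983
vertex 0.761 -3.428 -2.352
endloop
endfacet
facet normal -0.019 0.417 -0.909
outer loop
vertex 0.534 -2.157 -3.019
vertex 0.739 -2.952 -3.388
vertex -0.025 -2.527 -3.177
endloop
endfacet
facet normal -0.584 0.733 0.349
outer loop
vertex 0.534 -2.157 -3.019
vertex -0.025 -2.527 -3.177
vertex 0.556 -2.633 -1.983
endloop
endfacet
facet normal -0.583 0.734 0.349
outer loop
vertex 0.556 -2.633 -1.983
vertex -0.025 -2.527 -3.177
vertex -0.003 -3.002 -2.141
endloop
endfacet
facet normal 0.018 -0.417 0.909
outer loop
vertex 0.556 -2.633 -1.983
vertex -0.003 -3.002 -2.141
vertex 0.761 -3.428 -2.352
endloop
endfacet
facet normal -0.019 0.417 -0.909
outer loop
vertex -0.025 -2.527 -3.177
vertex 0.739 -2.952 -3.388
vertex -0.137 -3.145 -3.458
endloop
endfacet
facet normal -0.986 0.140 0.085
outer loop
vertex -0.025 -2.527 -3.177
vertex -0.137 -3.145 -3.458
vertex -0.003 -3.002 -2.141
endloop
endfacet
facet normal -0.987 0.140 0.085
outer loop
vertex -0.003 -3.002 -2.141
vertex -0.137 -3.145 -3.458
vertex -0.115 -3.621 -2.422
endloop
endfacet
facet normal 0.019 -0.416 0.909
outer loop
vertex -0.003 -3.002 -2.141
vertex -0.115 -3.621 -2.422
vertex 0.761 -3.428 -2.352
endloop
endfacet
facet normal -0.019 0.417 -0.909
outer loop
vertex -0.137 -3.145 -3.458
vertex 0.739 -2.952 -3.388
vertex 0.264 -3.651 -3.699
endloop
endfacet
facet normal -0.813 -0.535 -0.229
outer loop
vertex -0.137 -3.145 -3.458
vertex 0.264 -3.651 -3.699
vertex -0.115 -3.621 -2.422
endloop
endfacet
facet normal -0.813 -0.536 -0.229
outer loop
vertex -0.115 -3.621 -2.422
vertex 0.264 -3.651 -3.699
vertex 0.286 -4.126 -2.663
endloop
endfacet
facet normal 0.020 -0.418 0.908
outer loop
vertex -0.115 -3.621 -2.422
vertex 0.286 -4.126 -2.663
vertex 0.761 -3.428 -2.352
endloop
endfacet
facet normal -0.019 0.417 -0.909
outer loop
vertex 0.264 -3.651 -3.699
vertex 0.739 -2.952 -3.388
vertex 0.944 -3.747 -3.757
endloop
endfacet
facet normal -0.162 -0.898 -0.408
outer loop
vertex 0.264 -3.651 -3.699
vertex 0.944 -3.747 -3.757
vertex 0.286 -4.126 -2.663
endloop
endfacet
facet normal -0.163 -0.898 -0.409
outer loop
vertex 0.286 -4.126 -2.663
vertex 0.944 -3.747 -3.757
vertex 0.966 -4.223 -2.721
endloop
endfacet
facet normal 0.018 -0.417 0.909
outer loop
vertex 0.286 -4.126 -2.663
vertex 0.966 -4.223 -2.721
vertex 0.761 -3.428 -2.352
endloop
endfacet
facet normal -0.018 0.417 -0.909
outer loop
vertex 0.944 -3.747 -3.757
vertex 0.739 -2.952 -3.388
vertex 1.503 -3.378 -3.599
endloop
endfacet
facet normal 0.583 -0.734 -0.349
outer loop
vertex 0.944 -3.747 -3.757
vertex 1.503 -3.378 -3.599
vertex 0.966 -4.223 -2.721
endloop
endfacet
facet normal 0.584 -0.733 -0.349
outer loop
vertex 0.966 -4.223 -2.721
vertex 1.503 -3.378 -3.599
vertex 1.525 -3.853 -2.563
endloop
endfacet
facet normal 0.019 -0.417 0.909
outer loop
vertex 0.966 -4.223 -2.721
vertex 1.525 -3.853 -2.563
vertex 0.761 -3.428 -2.352
endloop
endfacet
facet normal -0.019 0.416 -0.909
outer loop
vertex 1.503 -3.378 -3.599
vertex 0.739 -2.952 -3.388
vertex 1.615 -2.759 -3.318
endloop
endfacet
facet normal 0.987 -0.140 -0.085
outer loop
vertex 1.503 -3.378 -3.599
vertex 1.615 -2.759 -3.318
vertex 1.525 -3.853 -2.563
endloop
endfacet
facet normal 0.986 -0.140 -0.085
outer loop
vertex 1.525 -3.853 -2.563
vertex 1.615 -2.759 -3.318
vertex 1.637 -3.235 -2.282
endloop
endfacet
facet normal 0.019 -0.417 0.909
outer loop
vertex 1.525 -3.853 -2.563
vertex 1.637 -3.235 -2.282
vertex 0.761 -3.428 -2.352
endloop
endfacet

endsolid
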